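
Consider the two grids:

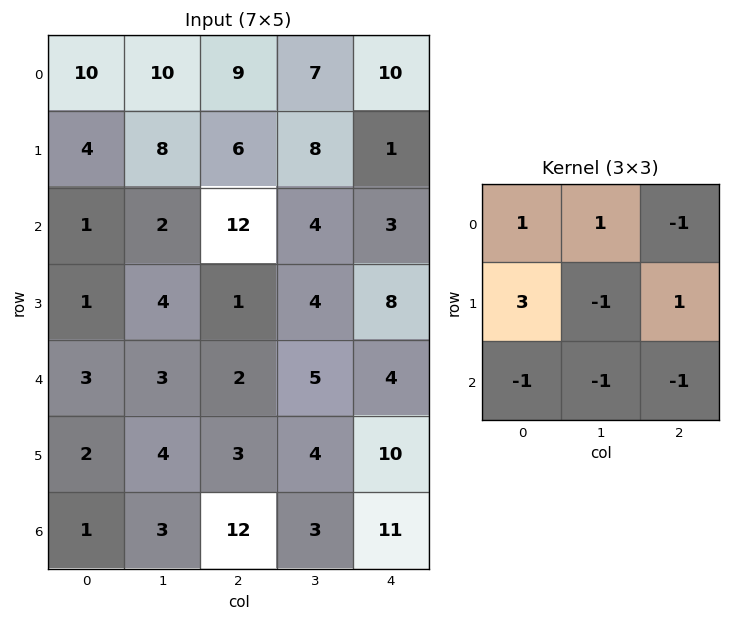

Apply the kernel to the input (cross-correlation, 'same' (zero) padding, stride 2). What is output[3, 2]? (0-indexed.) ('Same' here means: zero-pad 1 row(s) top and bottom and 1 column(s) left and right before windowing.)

The receptive field on the zero-padded input at this output position is [4 10 0 / 3 11 0 / 0 0 0]. Elementwise product with the kernel and sum: 4·1 + 10·1 + 0·-1 + 3·3 + 11·-1 + 0·1 + 0·-1 + 0·-1 + 0·-1.

12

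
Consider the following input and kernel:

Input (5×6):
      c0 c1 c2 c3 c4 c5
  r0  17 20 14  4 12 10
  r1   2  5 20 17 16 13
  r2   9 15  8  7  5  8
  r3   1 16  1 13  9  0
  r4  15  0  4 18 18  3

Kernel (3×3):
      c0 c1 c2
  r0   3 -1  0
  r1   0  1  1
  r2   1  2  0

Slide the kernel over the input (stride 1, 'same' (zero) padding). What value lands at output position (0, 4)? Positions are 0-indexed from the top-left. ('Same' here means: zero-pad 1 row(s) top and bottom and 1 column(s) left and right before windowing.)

71

The receptive field on the zero-padded input at this output position is [0 0 0 / 4 12 10 / 17 16 13]. Elementwise product with the kernel and sum: 0·3 + 0·-1 + 12·1 + 10·1 + 17·1 + 16·2.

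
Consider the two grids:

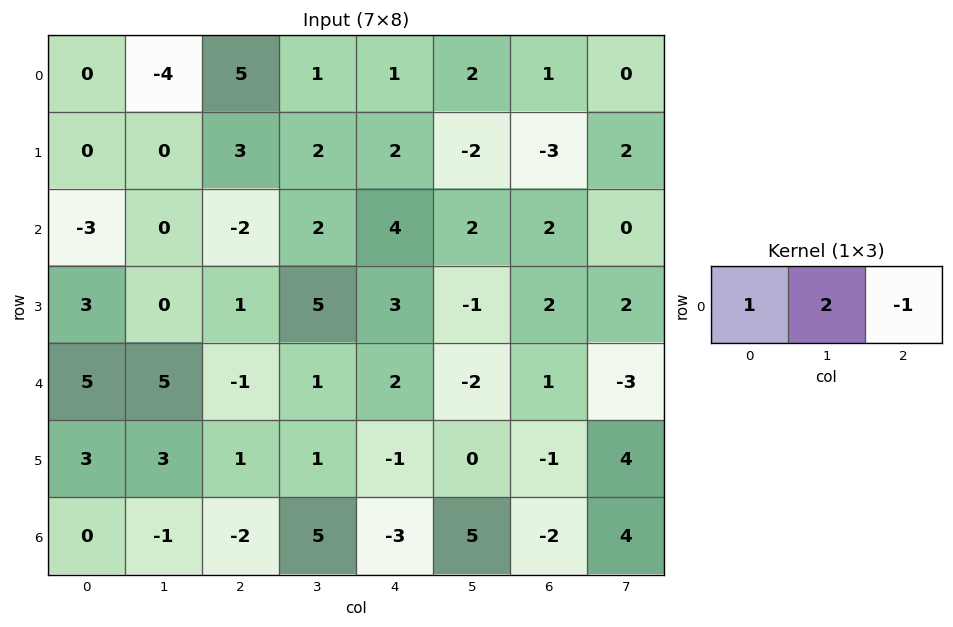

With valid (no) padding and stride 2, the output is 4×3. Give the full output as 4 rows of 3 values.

Output[0,0]: The receptive field on the input at this output position is [0 -4 5]. Elementwise product with the kernel and sum: 0·1 + -4·2 + 5·-1.

-13 6 4
-1 -2 6
16 -1 -3
0 11 9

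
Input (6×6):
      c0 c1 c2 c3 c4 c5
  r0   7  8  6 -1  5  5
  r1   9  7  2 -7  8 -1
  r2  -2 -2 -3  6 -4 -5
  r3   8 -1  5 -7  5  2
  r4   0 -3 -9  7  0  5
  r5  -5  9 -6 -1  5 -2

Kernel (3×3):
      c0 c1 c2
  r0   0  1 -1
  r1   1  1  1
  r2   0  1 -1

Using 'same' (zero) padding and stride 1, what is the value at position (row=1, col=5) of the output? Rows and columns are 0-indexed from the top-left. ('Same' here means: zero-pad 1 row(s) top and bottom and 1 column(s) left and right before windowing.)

7

The receptive field on the zero-padded input at this output position is [5 5 0 / 8 -1 0 / -4 -5 0]. Elementwise product with the kernel and sum: 5·1 + 0·-1 + 8·1 + -1·1 + 0·1 + -5·1 + 0·-1.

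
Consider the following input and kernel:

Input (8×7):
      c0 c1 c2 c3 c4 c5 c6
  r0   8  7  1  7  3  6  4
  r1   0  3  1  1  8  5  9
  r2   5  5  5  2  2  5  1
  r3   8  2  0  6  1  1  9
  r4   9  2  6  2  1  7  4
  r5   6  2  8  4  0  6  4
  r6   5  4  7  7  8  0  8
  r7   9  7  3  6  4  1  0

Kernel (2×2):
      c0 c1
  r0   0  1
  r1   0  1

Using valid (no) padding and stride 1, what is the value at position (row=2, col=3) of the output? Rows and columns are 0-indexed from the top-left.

The receptive field on the input at this output position is [2 2 / 6 1]. Elementwise product with the kernel and sum: 2·1 + 1·1.

3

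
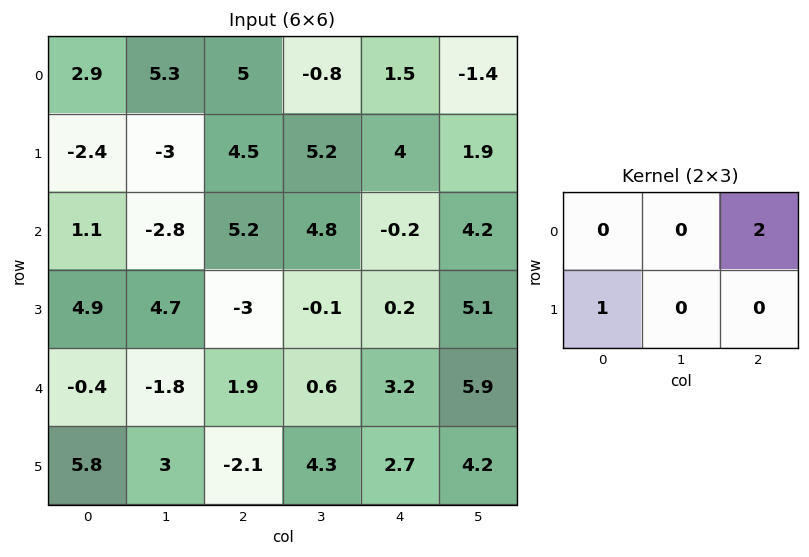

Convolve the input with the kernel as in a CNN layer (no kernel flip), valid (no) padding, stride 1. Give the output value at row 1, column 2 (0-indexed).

13.2

The receptive field on the input at this output position is [4.5 5.2 4 / 5.2 4.8 -0.2]. Elementwise product with the kernel and sum: 4·2 + 5.2·1.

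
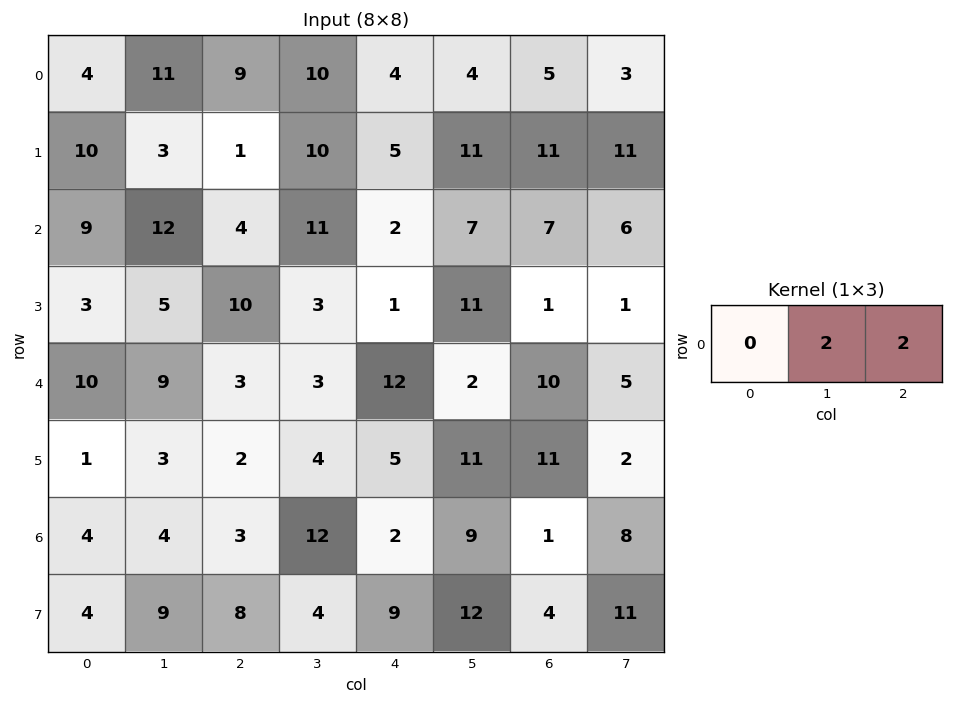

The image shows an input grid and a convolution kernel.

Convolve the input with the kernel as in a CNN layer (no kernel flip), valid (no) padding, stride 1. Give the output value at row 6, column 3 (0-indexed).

22

The receptive field on the input at this output position is [12 2 9]. Elementwise product with the kernel and sum: 2·2 + 9·2.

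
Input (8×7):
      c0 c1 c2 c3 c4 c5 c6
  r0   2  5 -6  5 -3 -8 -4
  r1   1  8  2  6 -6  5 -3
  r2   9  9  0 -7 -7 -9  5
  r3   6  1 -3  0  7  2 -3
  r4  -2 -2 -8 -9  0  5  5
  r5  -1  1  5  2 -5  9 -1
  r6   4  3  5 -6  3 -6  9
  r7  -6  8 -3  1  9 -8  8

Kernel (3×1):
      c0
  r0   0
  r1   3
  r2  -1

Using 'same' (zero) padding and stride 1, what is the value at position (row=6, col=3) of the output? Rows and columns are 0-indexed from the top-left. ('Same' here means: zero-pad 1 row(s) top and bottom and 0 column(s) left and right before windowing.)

The receptive field on the zero-padded input at this output position is [2 / -6 / 1]. Elementwise product with the kernel and sum: -6·3 + 1·-1.

-19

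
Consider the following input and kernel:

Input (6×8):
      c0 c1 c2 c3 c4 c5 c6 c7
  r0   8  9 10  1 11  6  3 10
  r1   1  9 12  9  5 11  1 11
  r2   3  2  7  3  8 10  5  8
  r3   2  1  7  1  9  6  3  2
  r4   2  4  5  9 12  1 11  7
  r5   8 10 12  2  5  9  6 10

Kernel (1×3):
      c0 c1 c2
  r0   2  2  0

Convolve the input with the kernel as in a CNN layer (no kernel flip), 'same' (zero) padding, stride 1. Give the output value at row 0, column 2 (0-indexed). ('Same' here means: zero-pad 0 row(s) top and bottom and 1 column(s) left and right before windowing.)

38

The receptive field on the zero-padded input at this output position is [9 10 1]. Elementwise product with the kernel and sum: 9·2 + 10·2.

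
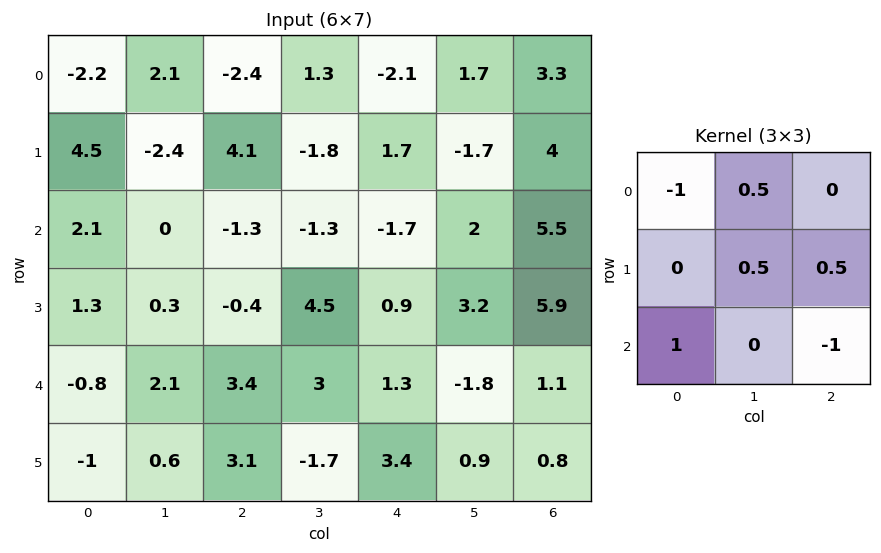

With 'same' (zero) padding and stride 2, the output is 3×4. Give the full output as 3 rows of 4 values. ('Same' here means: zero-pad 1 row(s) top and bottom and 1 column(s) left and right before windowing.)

Output[0,0]: The receptive field on the zero-padded input at this output position is [0 0 0 / 0 -2.2 2.1 / 0 4.5 -2.4]. Elementwise product with the kernel and sum: 0·-1 + 0·0.5 + -2.2·0.5 + 2.1·0.5 + 0·1 + -2.4·-1.
Output[0,1]: The receptive field on the zero-padded input at this output position is [0 0 0 / 2.1 -2.4 1.3 / -2.4 4.1 -1.8]. Elementwise product with the kernel and sum: 0·-1 + 0·0.5 + -2.4·0.5 + 1.3·0.5 + -2.4·1 + -1.8·-1.

2.35 -1.15 -0.3 -0.05
3 -1.05 4.1 9.65
0.7 5 -6.9 1.2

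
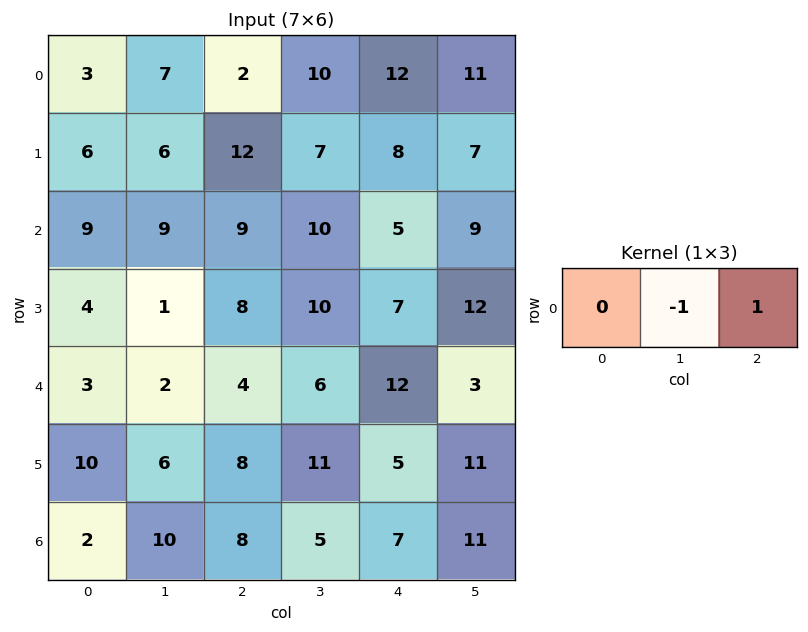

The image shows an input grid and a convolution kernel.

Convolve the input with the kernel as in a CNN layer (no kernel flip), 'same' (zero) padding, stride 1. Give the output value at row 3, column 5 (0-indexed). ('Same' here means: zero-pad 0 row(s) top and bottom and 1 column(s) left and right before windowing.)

The receptive field on the zero-padded input at this output position is [7 12 0]. Elementwise product with the kernel and sum: 12·-1 + 0·1.

-12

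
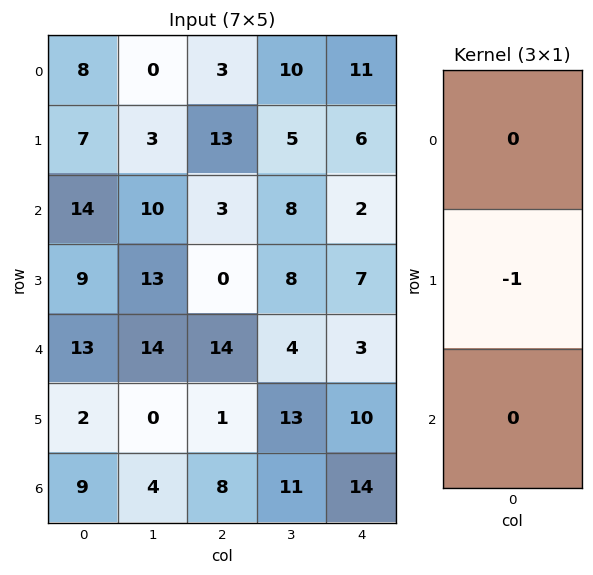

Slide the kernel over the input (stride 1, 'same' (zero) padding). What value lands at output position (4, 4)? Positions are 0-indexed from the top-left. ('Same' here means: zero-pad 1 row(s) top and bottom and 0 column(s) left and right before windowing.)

-3

The receptive field on the zero-padded input at this output position is [7 / 3 / 10]. Elementwise product with the kernel and sum: 3·-1.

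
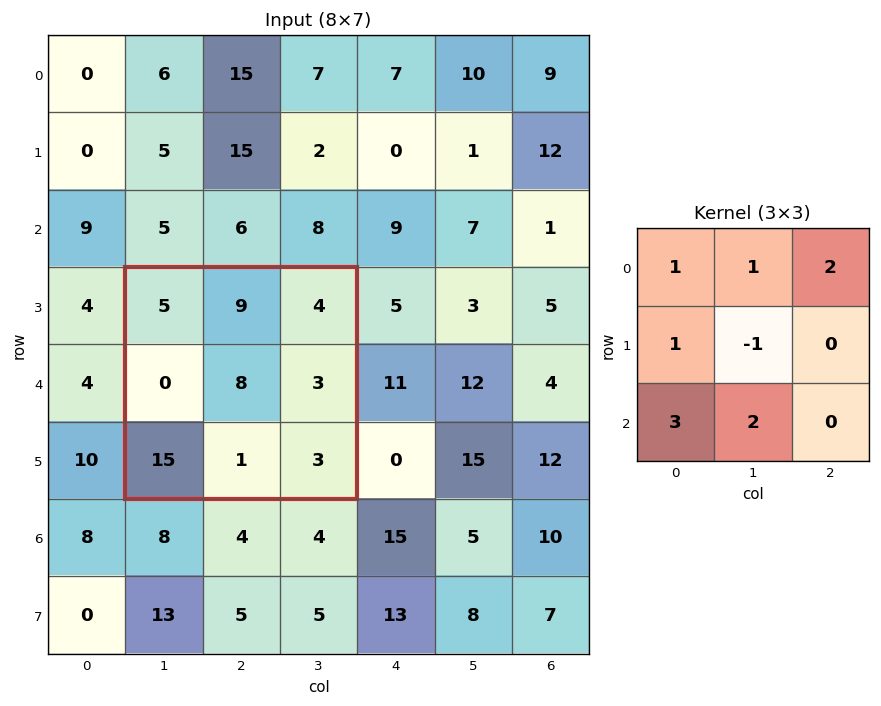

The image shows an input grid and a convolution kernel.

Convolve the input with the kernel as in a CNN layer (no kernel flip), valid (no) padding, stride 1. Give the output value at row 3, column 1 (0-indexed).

61

The receptive field on the input at this output position is [5 9 4 / 0 8 3 / 15 1 3]. Elementwise product with the kernel and sum: 5·1 + 9·1 + 4·2 + 0·1 + 8·-1 + 15·3 + 1·2.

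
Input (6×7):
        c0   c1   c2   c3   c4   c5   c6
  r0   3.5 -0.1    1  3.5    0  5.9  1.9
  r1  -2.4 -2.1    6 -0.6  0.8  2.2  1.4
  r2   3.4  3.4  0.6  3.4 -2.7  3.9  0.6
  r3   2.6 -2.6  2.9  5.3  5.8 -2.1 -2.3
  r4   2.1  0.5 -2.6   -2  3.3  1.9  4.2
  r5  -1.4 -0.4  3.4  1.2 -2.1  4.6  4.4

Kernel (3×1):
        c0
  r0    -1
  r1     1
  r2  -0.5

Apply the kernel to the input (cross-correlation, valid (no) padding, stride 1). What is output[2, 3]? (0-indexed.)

2.9

The receptive field on the input at this output position is [3.4 / 5.3 / -2]. Elementwise product with the kernel and sum: 3.4·-1 + 5.3·1 + -2·-0.5.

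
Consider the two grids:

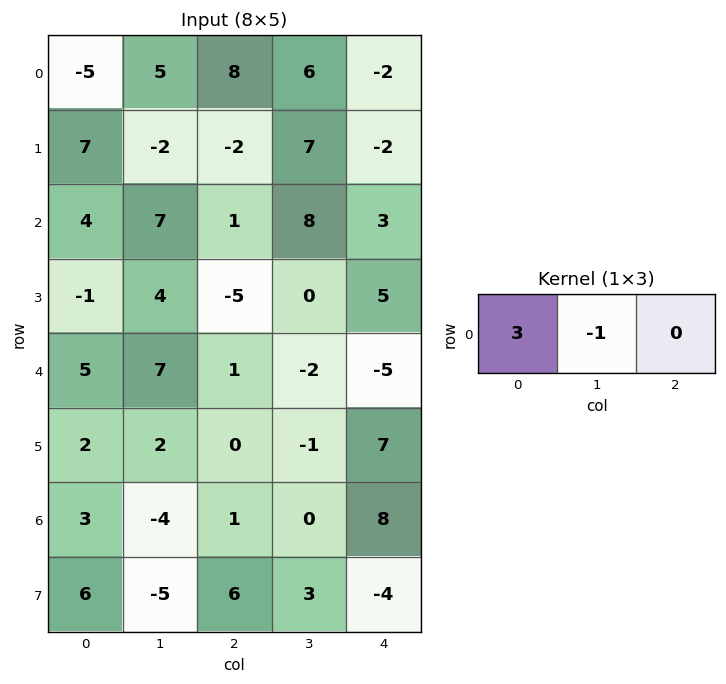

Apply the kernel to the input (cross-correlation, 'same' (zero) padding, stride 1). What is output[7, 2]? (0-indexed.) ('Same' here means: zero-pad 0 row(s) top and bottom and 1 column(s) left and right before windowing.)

The receptive field on the zero-padded input at this output position is [-5 6 3]. Elementwise product with the kernel and sum: -5·3 + 6·-1.

-21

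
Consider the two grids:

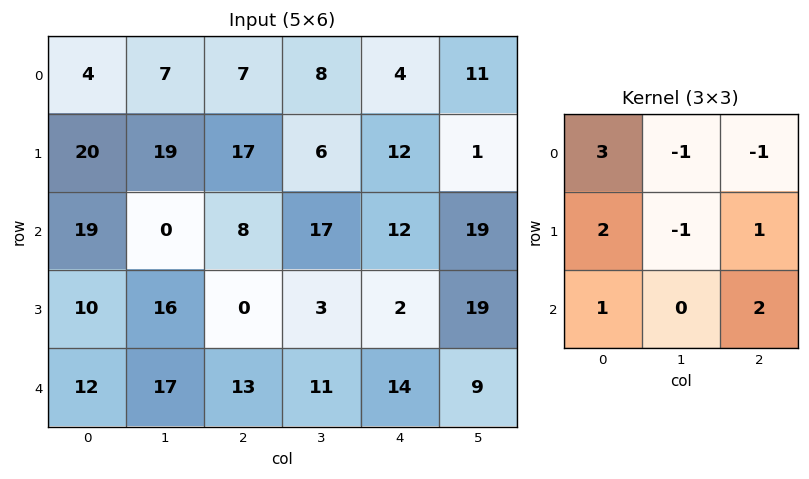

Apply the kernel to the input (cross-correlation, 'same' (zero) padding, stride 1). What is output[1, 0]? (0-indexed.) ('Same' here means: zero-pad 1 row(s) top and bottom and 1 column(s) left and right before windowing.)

-12

The receptive field on the zero-padded input at this output position is [0 4 7 / 0 20 19 / 0 19 0]. Elementwise product with the kernel and sum: 0·3 + 4·-1 + 7·-1 + 0·2 + 20·-1 + 19·1 + 0·1 + 0·2.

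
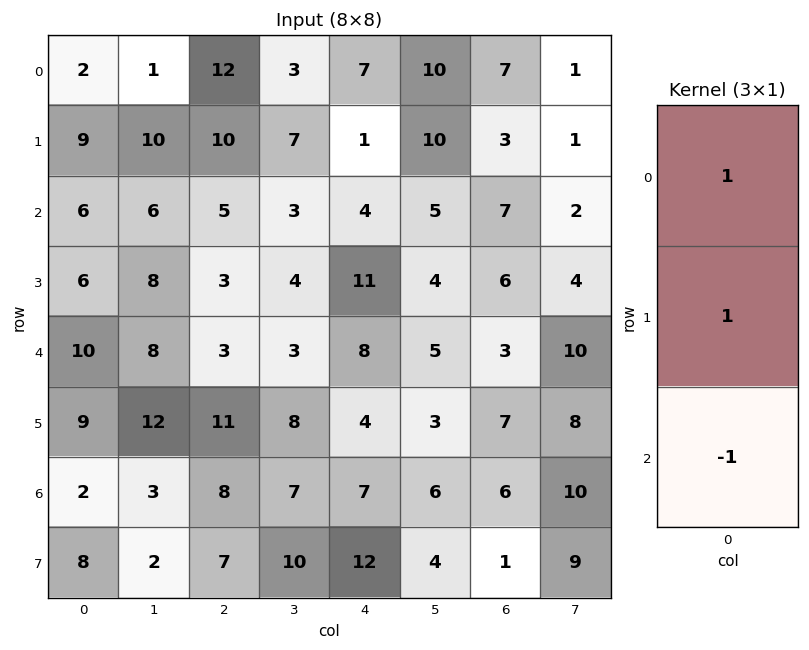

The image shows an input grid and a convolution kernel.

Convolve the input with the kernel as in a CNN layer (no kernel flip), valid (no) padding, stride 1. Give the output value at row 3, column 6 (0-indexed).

2

The receptive field on the input at this output position is [6 / 3 / 7]. Elementwise product with the kernel and sum: 6·1 + 3·1 + 7·-1.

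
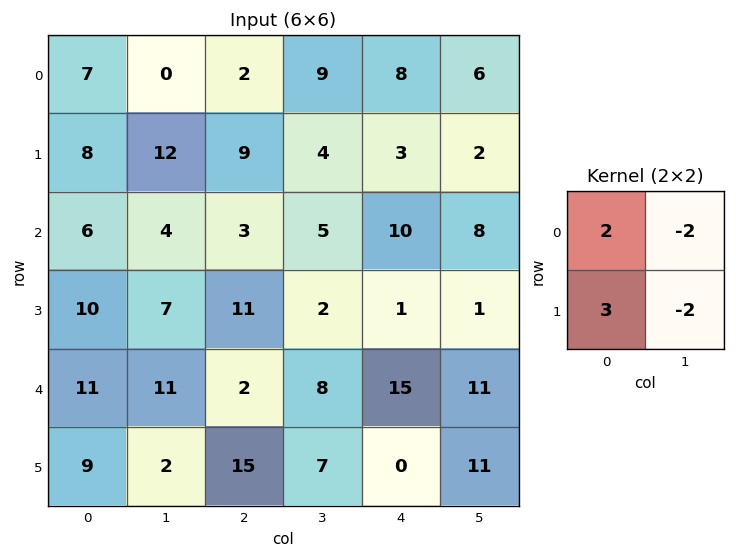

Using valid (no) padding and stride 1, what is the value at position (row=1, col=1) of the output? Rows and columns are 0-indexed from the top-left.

The receptive field on the input at this output position is [12 9 / 4 3]. Elementwise product with the kernel and sum: 12·2 + 9·-2 + 4·3 + 3·-2.

12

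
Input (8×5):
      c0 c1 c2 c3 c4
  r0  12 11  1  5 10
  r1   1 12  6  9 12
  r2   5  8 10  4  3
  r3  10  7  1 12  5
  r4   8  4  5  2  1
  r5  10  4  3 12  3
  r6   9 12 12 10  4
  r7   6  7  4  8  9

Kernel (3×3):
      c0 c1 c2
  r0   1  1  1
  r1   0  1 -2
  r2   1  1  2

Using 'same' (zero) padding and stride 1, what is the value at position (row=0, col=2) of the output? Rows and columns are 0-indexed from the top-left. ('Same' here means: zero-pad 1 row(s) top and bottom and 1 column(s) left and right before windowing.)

27

The receptive field on the zero-padded input at this output position is [0 0 0 / 11 1 5 / 12 6 9]. Elementwise product with the kernel and sum: 0·1 + 0·1 + 0·1 + 1·1 + 5·-2 + 12·1 + 6·1 + 9·2.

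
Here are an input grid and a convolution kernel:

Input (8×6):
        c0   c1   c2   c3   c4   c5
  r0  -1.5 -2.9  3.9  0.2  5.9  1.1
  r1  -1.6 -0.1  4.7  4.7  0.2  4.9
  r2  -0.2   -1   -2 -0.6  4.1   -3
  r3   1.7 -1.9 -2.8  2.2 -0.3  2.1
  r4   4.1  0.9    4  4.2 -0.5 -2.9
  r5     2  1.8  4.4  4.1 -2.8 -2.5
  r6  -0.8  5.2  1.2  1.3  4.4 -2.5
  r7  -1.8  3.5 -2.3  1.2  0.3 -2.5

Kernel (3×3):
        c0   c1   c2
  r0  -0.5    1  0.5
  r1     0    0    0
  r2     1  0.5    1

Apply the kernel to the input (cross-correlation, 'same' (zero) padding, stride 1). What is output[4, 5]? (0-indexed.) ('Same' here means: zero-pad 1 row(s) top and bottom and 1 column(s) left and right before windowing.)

-1.8

The receptive field on the zero-padded input at this output position is [-0.3 2.1 0 / -0.5 -2.9 0 / -2.8 -2.5 0]. Elementwise product with the kernel and sum: -0.3·-0.5 + 2.1·1 + 0·0.5 + -2.8·1 + -2.5·0.5 + 0·1.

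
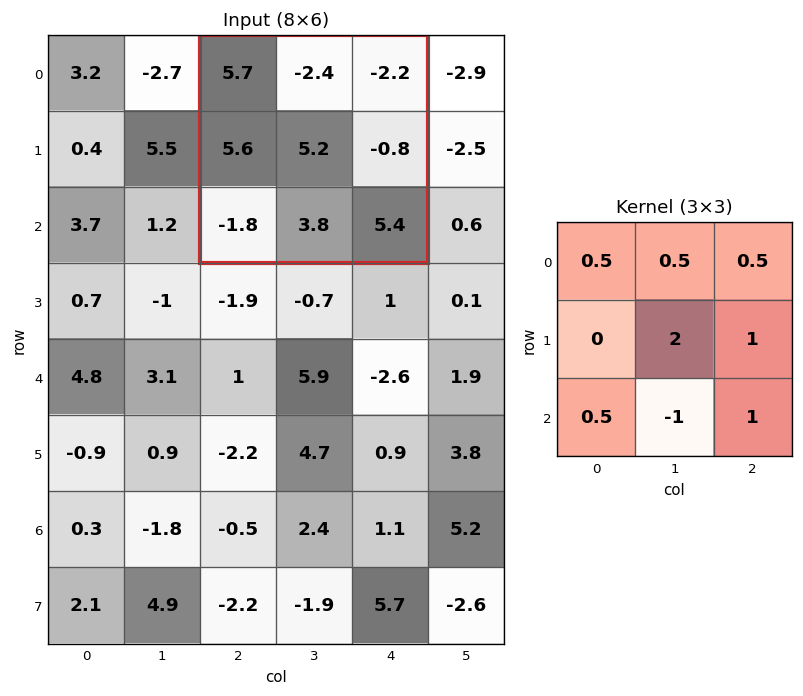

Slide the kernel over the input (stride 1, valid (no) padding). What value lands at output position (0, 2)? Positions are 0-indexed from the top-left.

The receptive field on the input at this output position is [5.7 -2.4 -2.2 / 5.6 5.2 -0.8 / -1.8 3.8 5.4]. Elementwise product with the kernel and sum: 5.7·0.5 + -2.4·0.5 + -2.2·0.5 + 5.2·2 + -0.8·1 + -1.8·0.5 + 3.8·-1 + 5.4·1.

10.85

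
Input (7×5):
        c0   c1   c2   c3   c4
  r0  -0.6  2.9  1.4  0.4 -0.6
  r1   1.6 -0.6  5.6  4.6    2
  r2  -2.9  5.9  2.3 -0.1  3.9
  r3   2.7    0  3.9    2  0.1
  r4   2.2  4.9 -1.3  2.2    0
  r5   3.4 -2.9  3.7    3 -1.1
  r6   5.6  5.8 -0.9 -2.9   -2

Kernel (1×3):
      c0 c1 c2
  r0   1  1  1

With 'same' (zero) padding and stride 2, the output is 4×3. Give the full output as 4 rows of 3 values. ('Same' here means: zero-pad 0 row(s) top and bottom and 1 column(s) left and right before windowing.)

Output[0,0]: The receptive field on the zero-padded input at this output position is [0 -0.6 2.9]. Elementwise product with the kernel and sum: 0·1 + -0.6·1 + 2.9·1.

2.3 4.7 -0.2
3 8.1 3.8
7.1 5.8 2.2
11.4 2 -4.9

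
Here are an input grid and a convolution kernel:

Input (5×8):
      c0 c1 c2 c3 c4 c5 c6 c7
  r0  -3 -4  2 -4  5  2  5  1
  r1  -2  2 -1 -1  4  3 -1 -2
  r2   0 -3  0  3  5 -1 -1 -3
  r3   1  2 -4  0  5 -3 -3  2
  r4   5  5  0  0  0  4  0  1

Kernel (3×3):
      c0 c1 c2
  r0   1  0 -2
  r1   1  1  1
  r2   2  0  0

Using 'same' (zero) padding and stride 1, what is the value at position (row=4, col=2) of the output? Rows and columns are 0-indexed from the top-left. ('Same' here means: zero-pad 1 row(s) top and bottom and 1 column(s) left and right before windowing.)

The receptive field on the zero-padded input at this output position is [2 -4 0 / 5 0 0 / 0 0 0]. Elementwise product with the kernel and sum: 2·1 + 0·-2 + 5·1 + 0·1 + 0·1 + 0·2.

7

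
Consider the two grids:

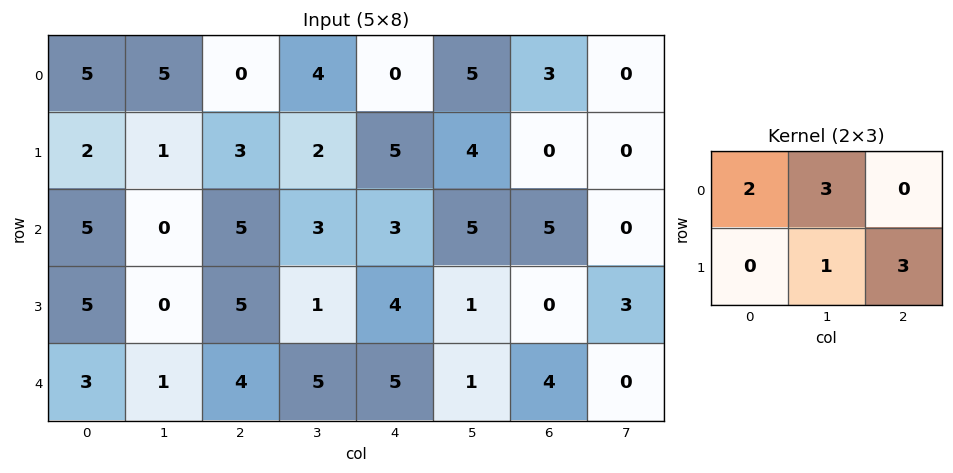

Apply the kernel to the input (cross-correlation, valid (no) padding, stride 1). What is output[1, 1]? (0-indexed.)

The receptive field on the input at this output position is [1 3 2 / 0 5 3]. Elementwise product with the kernel and sum: 1·2 + 3·3 + 5·1 + 3·3.

25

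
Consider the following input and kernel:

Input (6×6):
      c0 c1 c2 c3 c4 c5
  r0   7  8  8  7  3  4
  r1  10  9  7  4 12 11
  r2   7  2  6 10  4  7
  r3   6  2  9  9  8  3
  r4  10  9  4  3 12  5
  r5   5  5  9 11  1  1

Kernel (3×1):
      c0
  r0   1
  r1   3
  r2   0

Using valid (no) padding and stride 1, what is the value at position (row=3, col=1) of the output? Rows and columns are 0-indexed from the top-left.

The receptive field on the input at this output position is [2 / 9 / 5]. Elementwise product with the kernel and sum: 2·1 + 9·3.

29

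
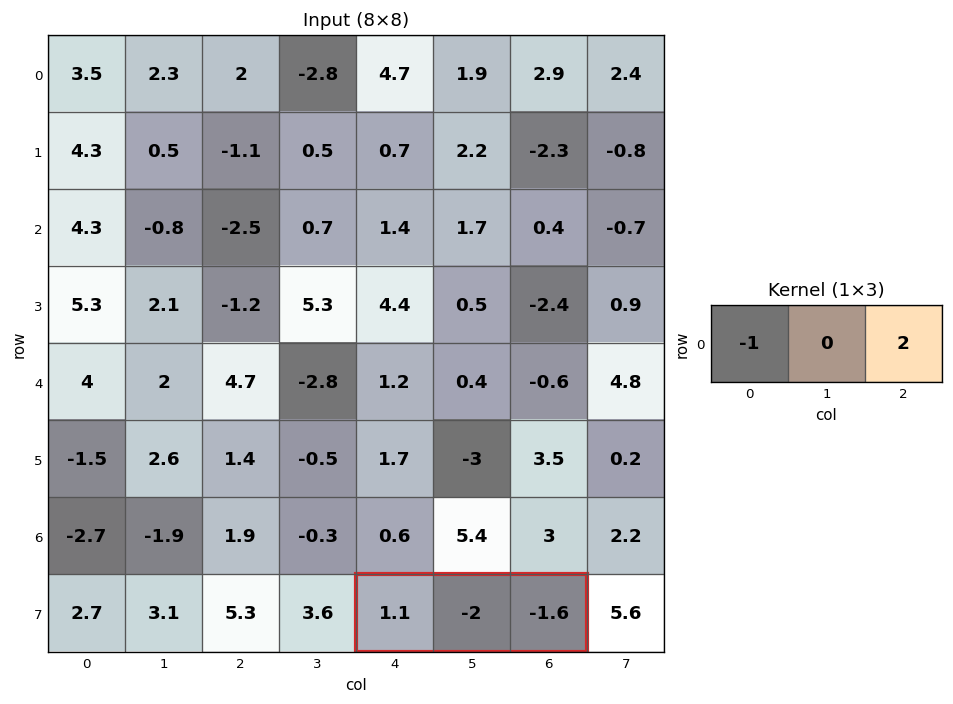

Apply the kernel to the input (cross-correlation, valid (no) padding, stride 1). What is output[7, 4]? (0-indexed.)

The receptive field on the input at this output position is [1.1 -2 -1.6]. Elementwise product with the kernel and sum: 1.1·-1 + -1.6·2.

-4.3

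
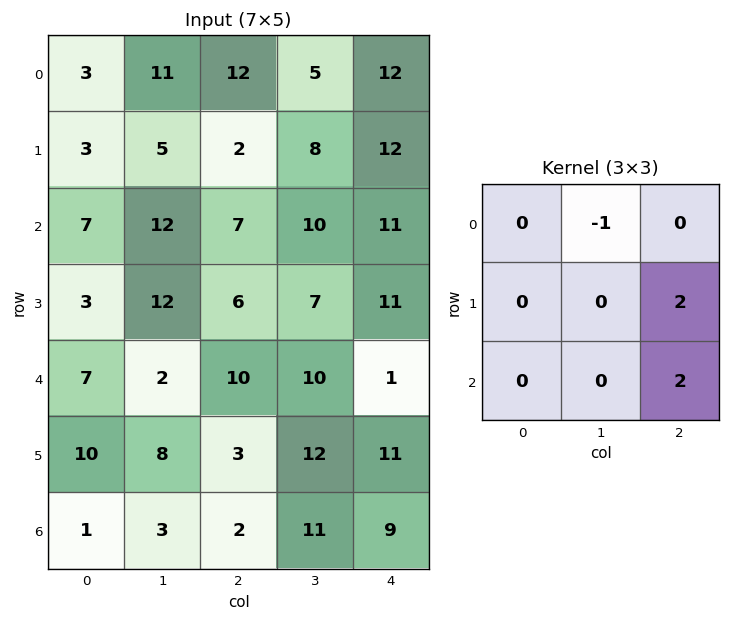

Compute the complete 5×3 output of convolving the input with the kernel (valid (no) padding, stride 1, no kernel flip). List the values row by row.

Output[0,0]: The receptive field on the input at this output position is [3 11 12 / 3 5 2 / 7 12 7]. Elementwise product with the kernel and sum: 11·-1 + 2·2 + 7·2.
Output[0,1]: The receptive field on the input at this output position is [11 12 5 / 5 2 8 / 12 7 10]. Elementwise product with the kernel and sum: 12·-1 + 8·2 + 10·2.

7 24 41
21 32 36
20 27 14
14 38 17
8 36 30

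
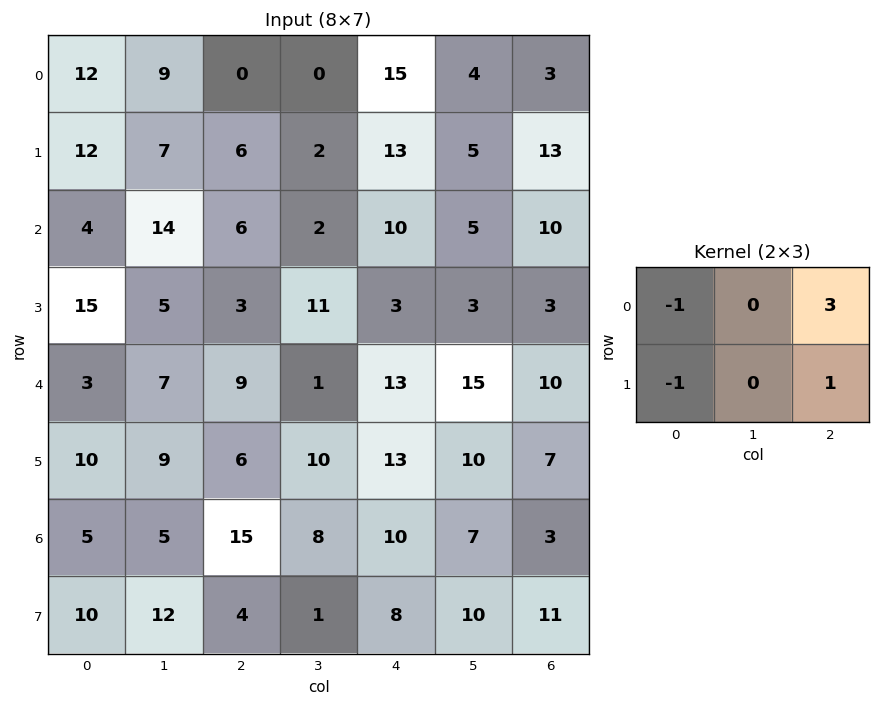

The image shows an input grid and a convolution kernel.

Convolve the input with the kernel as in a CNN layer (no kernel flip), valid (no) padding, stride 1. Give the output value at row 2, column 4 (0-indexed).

The receptive field on the input at this output position is [10 5 10 / 3 3 3]. Elementwise product with the kernel and sum: 10·-1 + 10·3 + 3·-1 + 3·1.

20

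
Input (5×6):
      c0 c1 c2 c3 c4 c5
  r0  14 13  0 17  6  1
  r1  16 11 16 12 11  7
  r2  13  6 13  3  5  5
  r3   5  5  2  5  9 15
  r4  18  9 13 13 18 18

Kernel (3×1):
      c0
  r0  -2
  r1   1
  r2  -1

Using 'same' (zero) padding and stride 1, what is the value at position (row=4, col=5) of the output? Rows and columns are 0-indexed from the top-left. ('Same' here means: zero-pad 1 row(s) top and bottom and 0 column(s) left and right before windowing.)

The receptive field on the zero-padded input at this output position is [15 / 18 / 0]. Elementwise product with the kernel and sum: 15·-2 + 18·1 + 0·-1.

-12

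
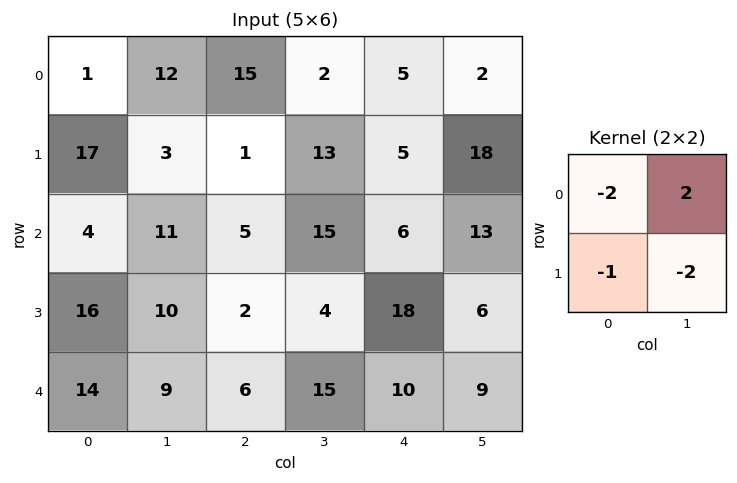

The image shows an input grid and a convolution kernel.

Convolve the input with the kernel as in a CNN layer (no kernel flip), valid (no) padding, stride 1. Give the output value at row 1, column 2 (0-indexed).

-11

The receptive field on the input at this output position is [1 13 / 5 15]. Elementwise product with the kernel and sum: 1·-2 + 13·2 + 5·-1 + 15·-2.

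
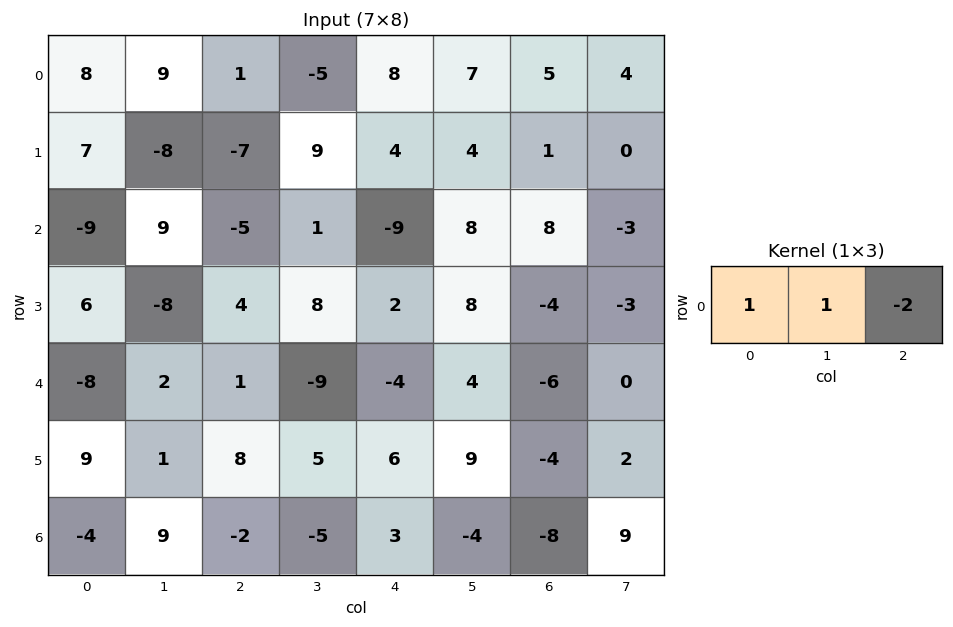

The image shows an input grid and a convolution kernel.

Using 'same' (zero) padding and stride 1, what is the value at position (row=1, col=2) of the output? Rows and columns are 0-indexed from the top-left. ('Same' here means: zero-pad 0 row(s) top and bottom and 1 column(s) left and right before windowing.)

-33

The receptive field on the zero-padded input at this output position is [-8 -7 9]. Elementwise product with the kernel and sum: -8·1 + -7·1 + 9·-2.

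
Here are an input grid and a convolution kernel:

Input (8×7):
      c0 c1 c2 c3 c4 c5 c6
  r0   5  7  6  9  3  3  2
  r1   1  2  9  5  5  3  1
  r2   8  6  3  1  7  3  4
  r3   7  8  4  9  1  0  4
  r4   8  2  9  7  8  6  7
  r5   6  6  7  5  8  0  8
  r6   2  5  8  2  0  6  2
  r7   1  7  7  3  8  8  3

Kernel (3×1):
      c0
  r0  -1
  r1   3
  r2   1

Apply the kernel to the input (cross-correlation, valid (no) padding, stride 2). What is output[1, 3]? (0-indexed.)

15

The receptive field on the input at this output position is [4 / 4 / 7]. Elementwise product with the kernel and sum: 4·-1 + 4·3 + 7·1.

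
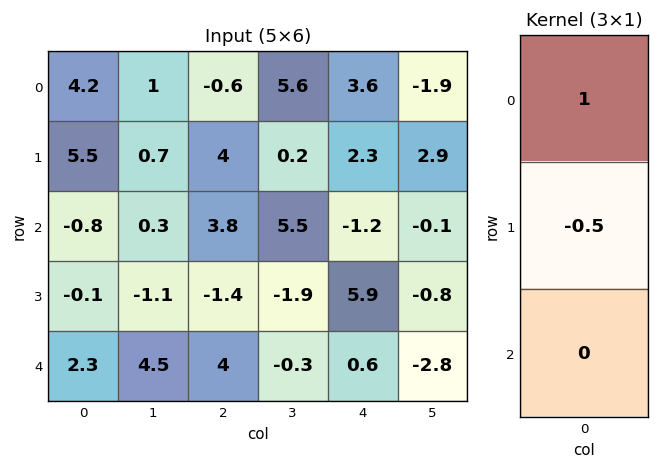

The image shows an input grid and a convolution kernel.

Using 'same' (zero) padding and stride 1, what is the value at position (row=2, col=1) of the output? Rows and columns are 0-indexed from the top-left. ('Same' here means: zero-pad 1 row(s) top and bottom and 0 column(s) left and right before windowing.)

The receptive field on the zero-padded input at this output position is [0.7 / 0.3 / -1.1]. Elementwise product with the kernel and sum: 0.7·1 + 0.3·-0.5.

0.55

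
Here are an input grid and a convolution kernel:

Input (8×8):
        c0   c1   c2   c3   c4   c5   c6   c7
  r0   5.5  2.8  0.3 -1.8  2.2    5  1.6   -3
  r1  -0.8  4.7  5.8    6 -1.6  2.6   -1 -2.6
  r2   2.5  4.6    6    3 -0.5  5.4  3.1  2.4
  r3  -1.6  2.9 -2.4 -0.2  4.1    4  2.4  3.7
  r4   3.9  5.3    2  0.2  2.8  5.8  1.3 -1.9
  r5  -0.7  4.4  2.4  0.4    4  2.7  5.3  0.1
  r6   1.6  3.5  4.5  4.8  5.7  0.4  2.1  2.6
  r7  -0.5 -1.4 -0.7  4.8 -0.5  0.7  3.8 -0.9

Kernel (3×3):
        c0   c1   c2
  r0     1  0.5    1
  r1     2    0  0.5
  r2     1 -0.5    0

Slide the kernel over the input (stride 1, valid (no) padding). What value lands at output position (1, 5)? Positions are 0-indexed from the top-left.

14.3

The receptive field on the input at this output position is [2.6 -1 -2.6 / 5.4 3.1 2.4 / 4 2.4 3.7]. Elementwise product with the kernel and sum: 2.6·1 + -1·0.5 + -2.6·1 + 5.4·2 + 2.4·0.5 + 4·1 + 2.4·-0.5.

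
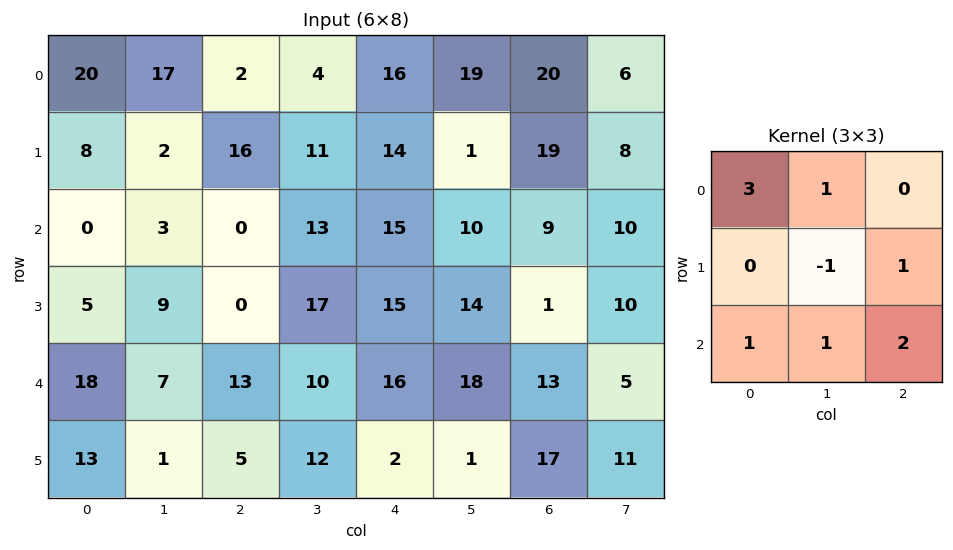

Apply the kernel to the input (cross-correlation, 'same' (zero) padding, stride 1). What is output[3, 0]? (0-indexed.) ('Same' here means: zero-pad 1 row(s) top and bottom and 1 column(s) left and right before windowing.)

36

The receptive field on the zero-padded input at this output position is [0 0 3 / 0 5 9 / 0 18 7]. Elementwise product with the kernel and sum: 0·3 + 0·1 + 5·-1 + 9·1 + 0·1 + 18·1 + 7·2.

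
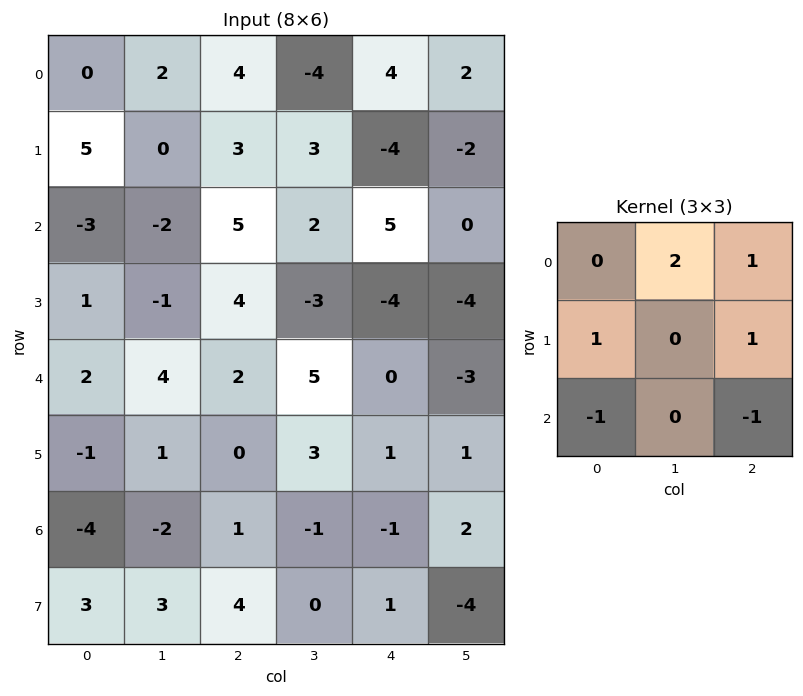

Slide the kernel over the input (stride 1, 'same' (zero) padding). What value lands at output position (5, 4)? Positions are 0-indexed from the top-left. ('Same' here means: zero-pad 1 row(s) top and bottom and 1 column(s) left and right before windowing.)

The receptive field on the zero-padded input at this output position is [5 0 -3 / 3 1 1 / -1 -1 2]. Elementwise product with the kernel and sum: 0·2 + -3·1 + 3·1 + 1·1 + -1·-1 + 2·-1.

0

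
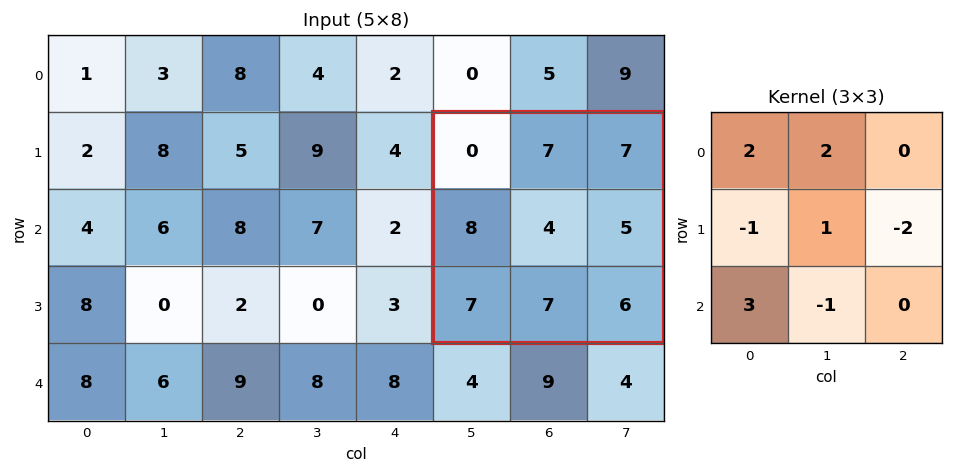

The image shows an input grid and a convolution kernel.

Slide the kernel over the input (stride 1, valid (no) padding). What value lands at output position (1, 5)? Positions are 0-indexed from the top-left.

The receptive field on the input at this output position is [0 7 7 / 8 4 5 / 7 7 6]. Elementwise product with the kernel and sum: 0·2 + 7·2 + 8·-1 + 4·1 + 5·-2 + 7·3 + 7·-1.

14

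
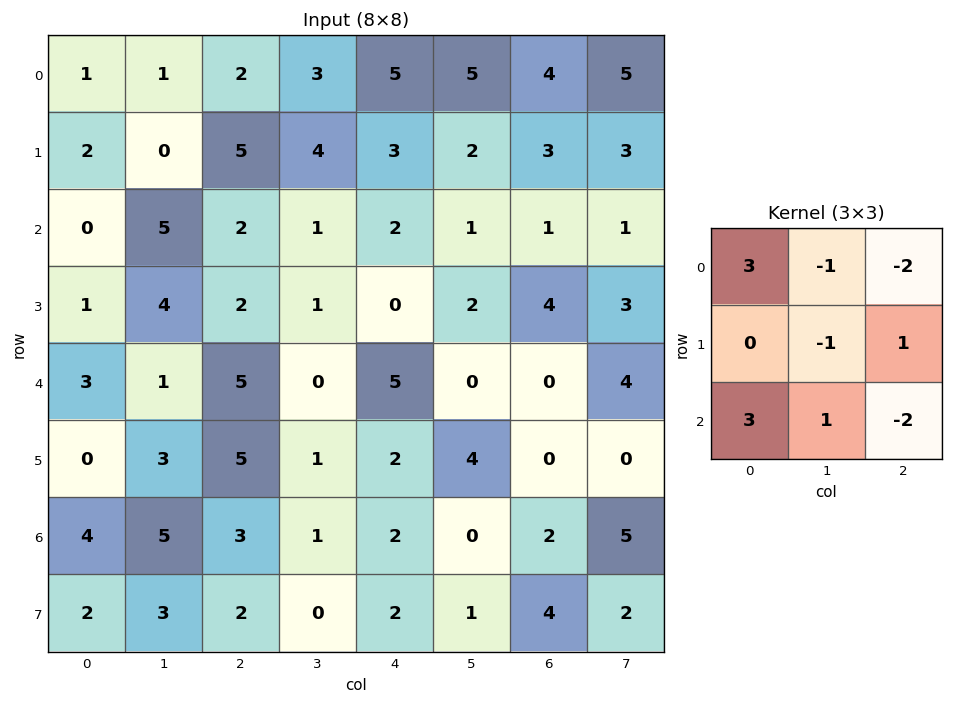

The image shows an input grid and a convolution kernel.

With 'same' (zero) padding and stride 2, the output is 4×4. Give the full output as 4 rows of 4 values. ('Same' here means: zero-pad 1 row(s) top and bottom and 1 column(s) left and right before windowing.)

2 -2 11 4
-4 -2 3 1
-17 15 -9 12
-9 11 -9 18

Output[0,0]: The receptive field on the zero-padded input at this output position is [0 0 0 / 0 1 1 / 0 2 0]. Elementwise product with the kernel and sum: 0·3 + 0·-1 + 0·-2 + 1·-1 + 1·1 + 0·3 + 2·1 + 0·-2.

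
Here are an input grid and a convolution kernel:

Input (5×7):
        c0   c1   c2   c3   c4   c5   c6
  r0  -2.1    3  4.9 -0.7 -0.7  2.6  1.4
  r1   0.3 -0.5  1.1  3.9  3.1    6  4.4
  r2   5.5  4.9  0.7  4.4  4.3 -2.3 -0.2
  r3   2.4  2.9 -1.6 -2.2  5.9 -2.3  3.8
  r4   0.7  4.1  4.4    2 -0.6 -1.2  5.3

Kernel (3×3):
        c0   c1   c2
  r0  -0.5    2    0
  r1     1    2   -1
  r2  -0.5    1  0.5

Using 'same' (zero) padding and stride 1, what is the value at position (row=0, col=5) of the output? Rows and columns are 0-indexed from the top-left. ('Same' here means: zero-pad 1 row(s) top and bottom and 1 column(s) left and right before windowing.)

9.75

The receptive field on the zero-padded input at this output position is [0 0 0 / -0.7 2.6 1.4 / 3.1 6 4.4]. Elementwise product with the kernel and sum: 0·-0.5 + 0·2 + -0.7·1 + 2.6·2 + 1.4·-1 + 3.1·-0.5 + 6·1 + 4.4·0.5.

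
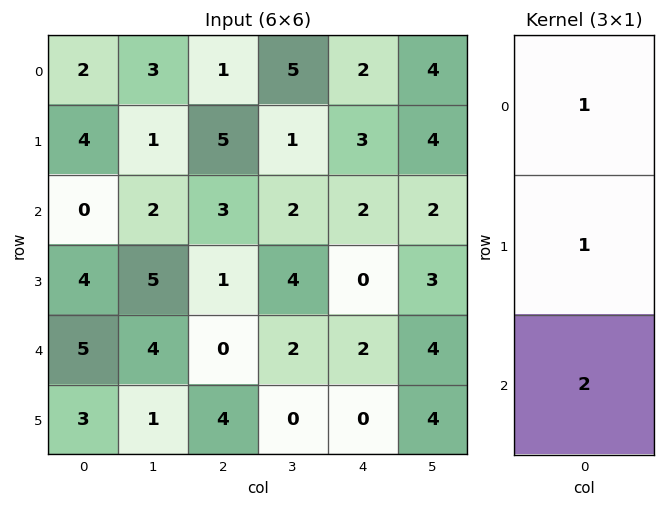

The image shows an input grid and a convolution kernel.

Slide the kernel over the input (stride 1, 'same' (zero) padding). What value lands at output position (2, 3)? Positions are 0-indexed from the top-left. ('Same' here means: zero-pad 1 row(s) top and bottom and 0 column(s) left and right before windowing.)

The receptive field on the zero-padded input at this output position is [1 / 2 / 4]. Elementwise product with the kernel and sum: 1·1 + 2·1 + 4·2.

11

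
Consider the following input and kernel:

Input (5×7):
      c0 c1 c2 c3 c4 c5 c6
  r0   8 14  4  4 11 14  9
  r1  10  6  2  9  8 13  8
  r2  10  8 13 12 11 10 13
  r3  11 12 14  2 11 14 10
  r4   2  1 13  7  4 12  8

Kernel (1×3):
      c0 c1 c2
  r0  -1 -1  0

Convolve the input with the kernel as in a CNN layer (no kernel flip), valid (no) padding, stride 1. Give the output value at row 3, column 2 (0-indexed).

-16

The receptive field on the input at this output position is [14 2 11]. Elementwise product with the kernel and sum: 14·-1 + 2·-1.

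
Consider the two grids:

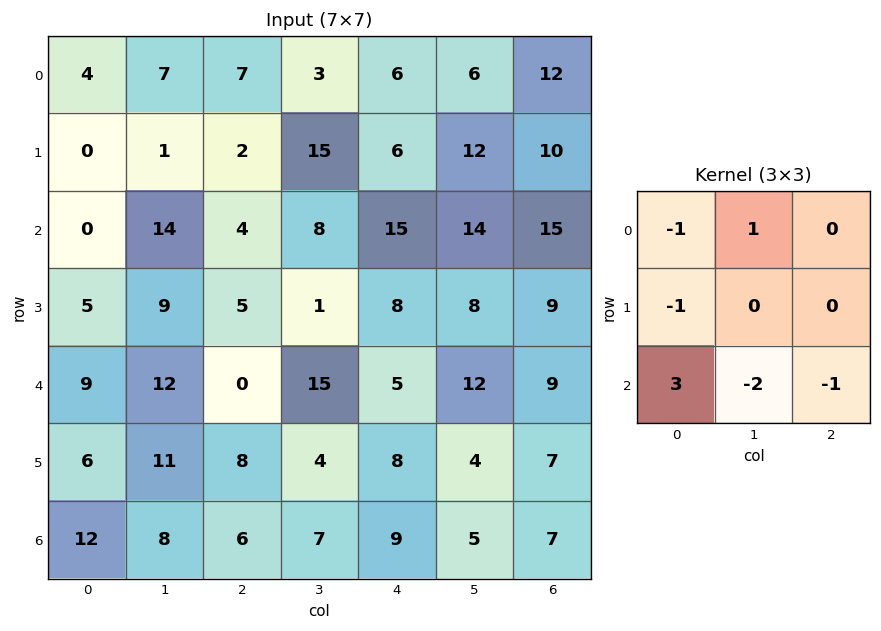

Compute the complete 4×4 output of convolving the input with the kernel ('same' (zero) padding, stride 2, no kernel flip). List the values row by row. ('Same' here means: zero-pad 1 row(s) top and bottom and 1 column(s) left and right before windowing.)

Output[0,0]: The receptive field on the zero-padded input at this output position is [0 0 0 / 0 4 7 / 0 0 1]. Elementwise product with the kernel and sum: 0·-1 + 0·1 + 0·-1 + 0·3 + 0·-2 + 1·-1.
Output[0,1]: The receptive field on the zero-padded input at this output position is [0 0 0 / 7 7 3 / 1 2 15]. Elementwise product with the kernel and sum: 0·-1 + 0·1 + 7·-1 + 1·3 + 2·-2 + 15·-1.

-1 -23 18 10
-19 3 -38 -10
-18 -3 -16 -13
6 -11 -3 -2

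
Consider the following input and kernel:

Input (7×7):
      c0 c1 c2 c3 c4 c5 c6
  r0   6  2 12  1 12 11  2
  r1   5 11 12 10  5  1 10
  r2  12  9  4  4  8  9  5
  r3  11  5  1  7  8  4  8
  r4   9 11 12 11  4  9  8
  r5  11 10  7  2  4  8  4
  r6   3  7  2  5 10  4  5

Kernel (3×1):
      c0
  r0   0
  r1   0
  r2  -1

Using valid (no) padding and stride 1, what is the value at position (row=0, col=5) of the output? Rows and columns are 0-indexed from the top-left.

The receptive field on the input at this output position is [11 / 1 / 9]. Elementwise product with the kernel and sum: 9·-1.

-9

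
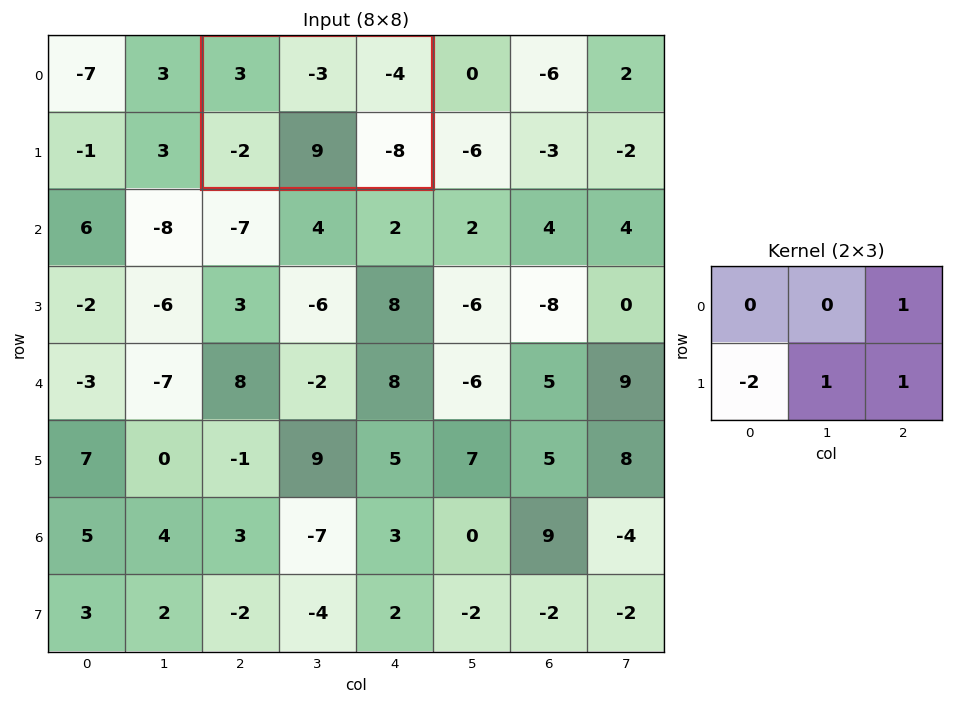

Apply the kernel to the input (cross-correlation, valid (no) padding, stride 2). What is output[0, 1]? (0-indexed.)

1

The receptive field on the input at this output position is [3 -3 -4 / -2 9 -8]. Elementwise product with the kernel and sum: -4·1 + -2·-2 + 9·1 + -8·1.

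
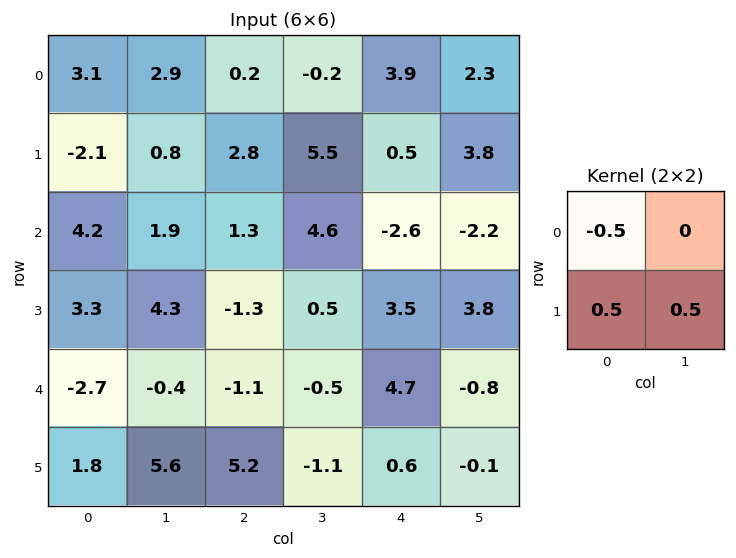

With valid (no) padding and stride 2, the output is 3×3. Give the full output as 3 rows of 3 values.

-2.2 4.05 0.2
1.7 -1.05 4.95
5.05 2.6 -2.1

Output[0,0]: The receptive field on the input at this output position is [3.1 2.9 / -2.1 0.8]. Elementwise product with the kernel and sum: 3.1·-0.5 + -2.1·0.5 + 0.8·0.5.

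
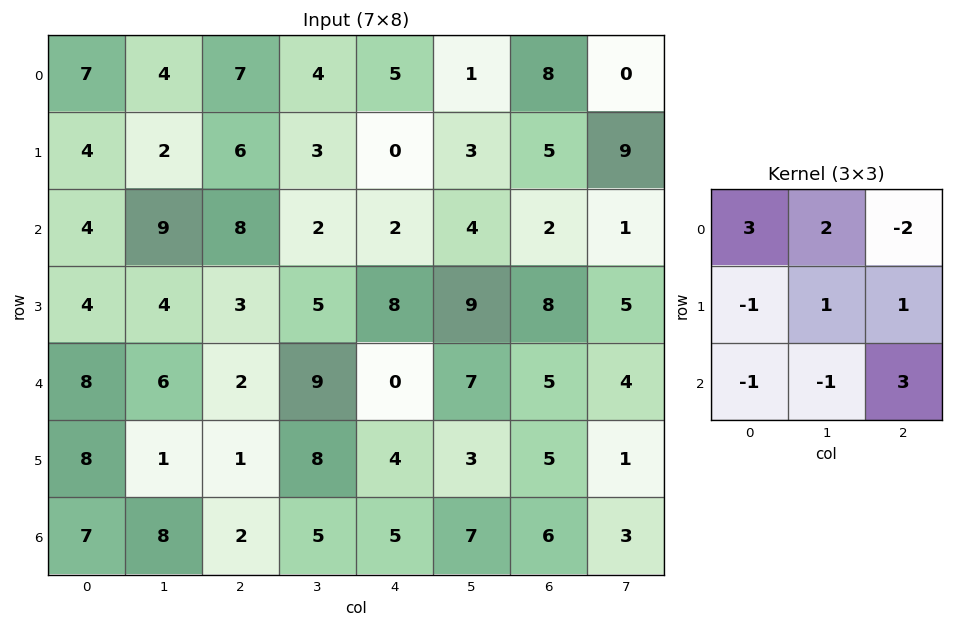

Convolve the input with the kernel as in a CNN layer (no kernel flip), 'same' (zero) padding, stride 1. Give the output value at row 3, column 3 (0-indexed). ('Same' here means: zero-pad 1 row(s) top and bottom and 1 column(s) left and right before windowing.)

The receptive field on the zero-padded input at this output position is [8 2 2 / 3 5 8 / 2 9 0]. Elementwise product with the kernel and sum: 8·3 + 2·2 + 2·-2 + 3·-1 + 5·1 + 8·1 + 2·-1 + 9·-1 + 0·3.

23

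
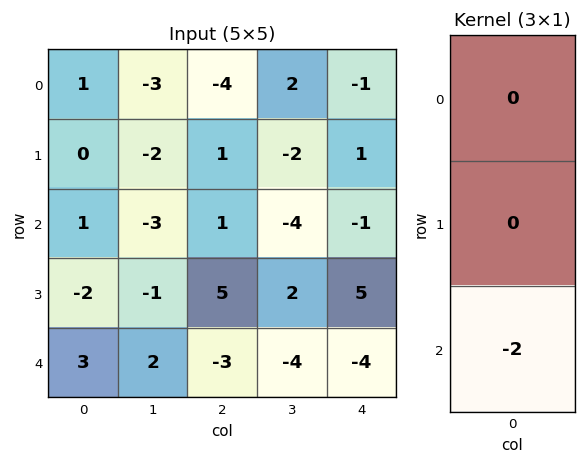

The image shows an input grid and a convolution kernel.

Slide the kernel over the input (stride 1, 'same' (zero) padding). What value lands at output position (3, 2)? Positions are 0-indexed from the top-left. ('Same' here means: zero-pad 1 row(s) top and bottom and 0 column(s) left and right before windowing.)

6

The receptive field on the zero-padded input at this output position is [1 / 5 / -3]. Elementwise product with the kernel and sum: -3·-2.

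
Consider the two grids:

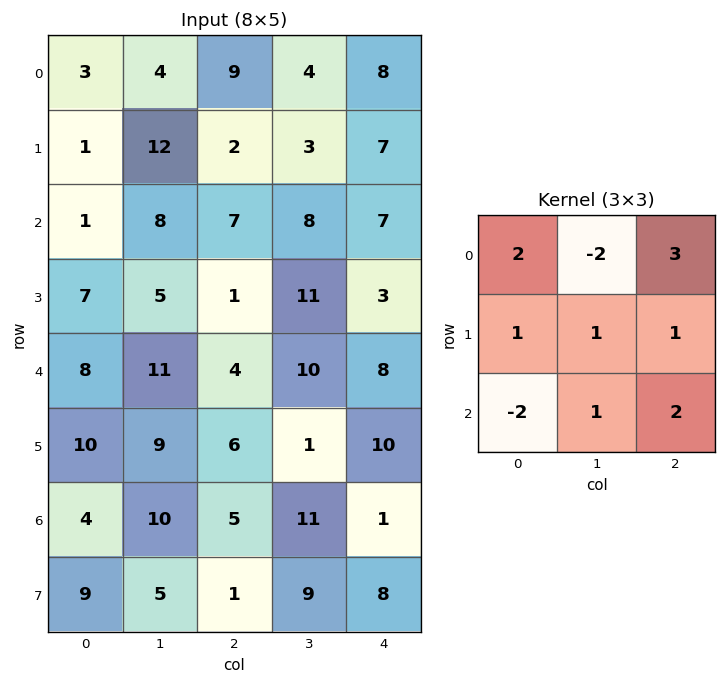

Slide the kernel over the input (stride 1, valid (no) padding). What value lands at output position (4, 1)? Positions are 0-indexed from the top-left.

67

The receptive field on the input at this output position is [11 4 10 / 9 6 1 / 10 5 11]. Elementwise product with the kernel and sum: 11·2 + 4·-2 + 10·3 + 9·1 + 6·1 + 1·1 + 10·-2 + 5·1 + 11·2.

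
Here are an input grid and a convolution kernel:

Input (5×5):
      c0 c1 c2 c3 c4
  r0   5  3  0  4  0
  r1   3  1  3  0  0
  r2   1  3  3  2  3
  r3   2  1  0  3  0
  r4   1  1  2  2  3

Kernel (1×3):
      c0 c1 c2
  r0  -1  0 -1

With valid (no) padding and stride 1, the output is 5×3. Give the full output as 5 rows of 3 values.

Output[0,0]: The receptive field on the input at this output position is [5 3 0]. Elementwise product with the kernel and sum: 5·-1 + 0·-1.
Output[0,1]: The receptive field on the input at this output position is [3 0 4]. Elementwise product with the kernel and sum: 3·-1 + 4·-1.

-5 -7 0
-6 -1 -3
-4 -5 -6
-2 -4 0
-3 -3 -5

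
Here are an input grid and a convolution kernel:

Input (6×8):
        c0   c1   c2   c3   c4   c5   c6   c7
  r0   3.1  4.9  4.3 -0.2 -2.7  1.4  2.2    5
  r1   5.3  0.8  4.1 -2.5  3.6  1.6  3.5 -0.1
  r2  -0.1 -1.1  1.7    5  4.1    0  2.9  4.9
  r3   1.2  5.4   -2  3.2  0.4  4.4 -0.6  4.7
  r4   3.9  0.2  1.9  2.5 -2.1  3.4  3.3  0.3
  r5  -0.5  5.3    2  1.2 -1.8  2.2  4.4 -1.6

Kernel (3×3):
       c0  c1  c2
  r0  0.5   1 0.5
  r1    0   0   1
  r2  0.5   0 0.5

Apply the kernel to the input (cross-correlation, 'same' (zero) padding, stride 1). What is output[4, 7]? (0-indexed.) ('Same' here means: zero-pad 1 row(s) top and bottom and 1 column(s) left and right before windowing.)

6.6

The receptive field on the zero-padded input at this output position is [-0.6 4.7 0 / 3.3 0.3 0 / 4.4 -1.6 0]. Elementwise product with the kernel and sum: -0.6·0.5 + 4.7·1 + 0·0.5 + 0·1 + 4.4·0.5 + 0·0.5.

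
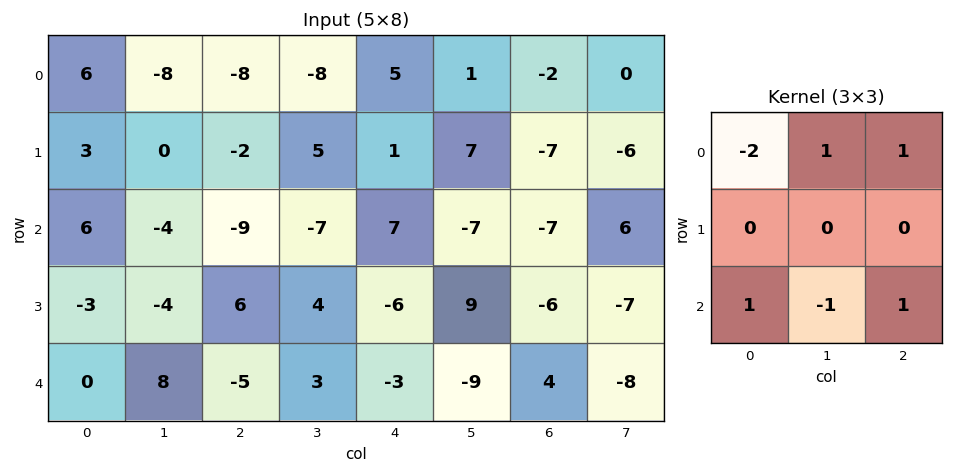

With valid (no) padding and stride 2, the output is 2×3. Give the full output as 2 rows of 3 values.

-27 18 -4
-38 7 -18

Output[0,0]: The receptive field on the input at this output position is [6 -8 -8 / 3 0 -2 / 6 -4 -9]. Elementwise product with the kernel and sum: 6·-2 + -8·1 + -8·1 + 6·1 + -4·-1 + -9·1.
Output[0,1]: The receptive field on the input at this output position is [-8 -8 5 / -2 5 1 / -9 -7 7]. Elementwise product with the kernel and sum: -8·-2 + -8·1 + 5·1 + -9·1 + -7·-1 + 7·1.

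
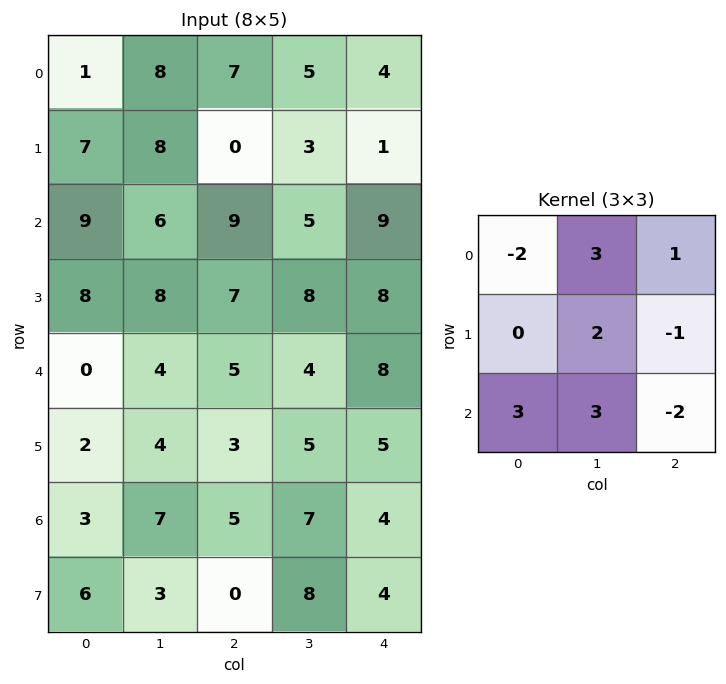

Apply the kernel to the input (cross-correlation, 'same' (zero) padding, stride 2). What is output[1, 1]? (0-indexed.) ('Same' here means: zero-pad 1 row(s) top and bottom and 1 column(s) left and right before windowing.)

29

The receptive field on the zero-padded input at this output position is [8 0 3 / 6 9 5 / 8 7 8]. Elementwise product with the kernel and sum: 8·-2 + 0·3 + 3·1 + 9·2 + 5·-1 + 8·3 + 7·3 + 8·-2.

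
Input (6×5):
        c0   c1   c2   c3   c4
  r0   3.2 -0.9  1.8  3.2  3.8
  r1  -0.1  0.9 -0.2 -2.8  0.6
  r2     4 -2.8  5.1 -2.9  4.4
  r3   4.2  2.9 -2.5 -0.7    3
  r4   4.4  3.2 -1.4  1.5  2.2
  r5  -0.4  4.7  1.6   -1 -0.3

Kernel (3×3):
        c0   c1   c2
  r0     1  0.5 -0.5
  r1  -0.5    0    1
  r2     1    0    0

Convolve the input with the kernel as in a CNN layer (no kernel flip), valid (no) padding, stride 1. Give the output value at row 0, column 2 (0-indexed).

7.3

The receptive field on the input at this output position is [1.8 3.2 3.8 / -0.2 -2.8 0.6 / 5.1 -2.9 4.4]. Elementwise product with the kernel and sum: 1.8·1 + 3.2·0.5 + 3.8·-0.5 + -0.2·-0.5 + 0.6·1 + 5.1·1.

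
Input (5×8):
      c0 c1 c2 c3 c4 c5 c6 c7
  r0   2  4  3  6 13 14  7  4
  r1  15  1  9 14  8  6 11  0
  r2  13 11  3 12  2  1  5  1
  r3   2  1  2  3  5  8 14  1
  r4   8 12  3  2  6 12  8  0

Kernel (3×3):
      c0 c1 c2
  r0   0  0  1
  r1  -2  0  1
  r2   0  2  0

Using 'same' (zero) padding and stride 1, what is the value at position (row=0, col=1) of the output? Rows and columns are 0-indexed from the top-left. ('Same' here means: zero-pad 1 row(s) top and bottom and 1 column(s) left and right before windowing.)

The receptive field on the zero-padded input at this output position is [0 0 0 / 2 4 3 / 15 1 9]. Elementwise product with the kernel and sum: 0·1 + 2·-2 + 3·1 + 1·2.

1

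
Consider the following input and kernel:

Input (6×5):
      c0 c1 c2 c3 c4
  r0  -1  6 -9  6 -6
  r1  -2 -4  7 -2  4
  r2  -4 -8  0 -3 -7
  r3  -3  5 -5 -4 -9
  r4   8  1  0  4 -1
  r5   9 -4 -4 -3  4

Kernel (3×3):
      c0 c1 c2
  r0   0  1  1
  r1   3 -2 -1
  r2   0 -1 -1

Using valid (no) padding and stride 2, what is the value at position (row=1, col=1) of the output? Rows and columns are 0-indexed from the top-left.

The receptive field on the input at this output position is [0 -3 -7 / -5 -4 -9 / 0 4 -1]. Elementwise product with the kernel and sum: -3·1 + -7·1 + -5·3 + -4·-2 + -9·-1 + 4·-1 + -1·-1.

-11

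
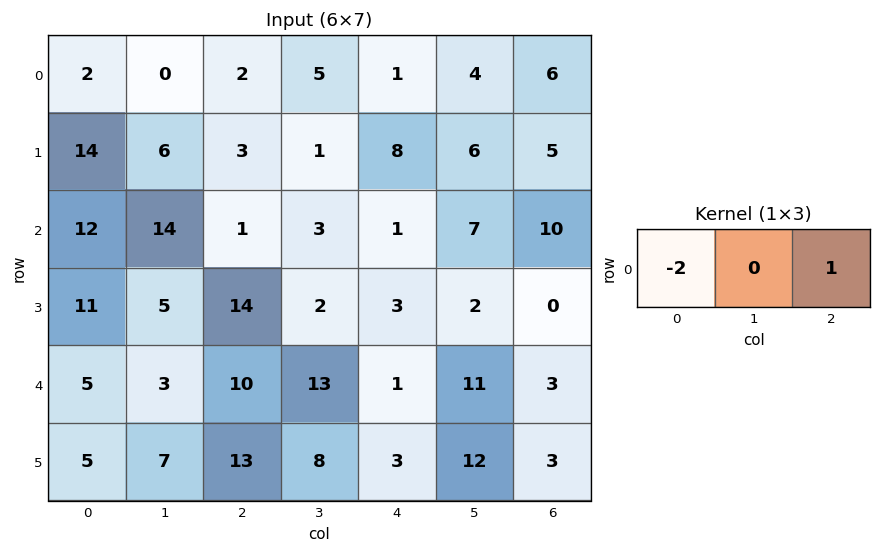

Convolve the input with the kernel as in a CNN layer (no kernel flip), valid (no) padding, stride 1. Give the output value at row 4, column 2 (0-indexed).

The receptive field on the input at this output position is [10 13 1]. Elementwise product with the kernel and sum: 10·-2 + 1·1.

-19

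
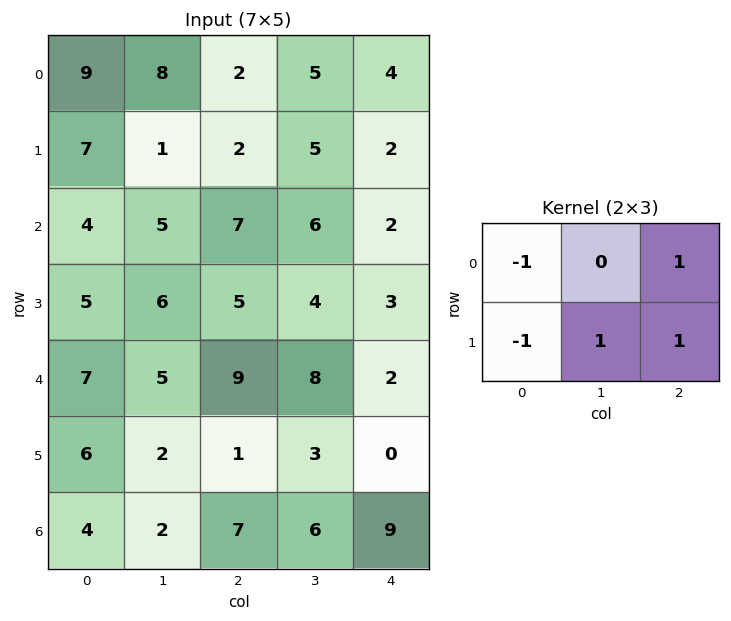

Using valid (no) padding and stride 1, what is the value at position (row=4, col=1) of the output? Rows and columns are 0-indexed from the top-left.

5

The receptive field on the input at this output position is [5 9 8 / 2 1 3]. Elementwise product with the kernel and sum: 5·-1 + 8·1 + 2·-1 + 1·1 + 3·1.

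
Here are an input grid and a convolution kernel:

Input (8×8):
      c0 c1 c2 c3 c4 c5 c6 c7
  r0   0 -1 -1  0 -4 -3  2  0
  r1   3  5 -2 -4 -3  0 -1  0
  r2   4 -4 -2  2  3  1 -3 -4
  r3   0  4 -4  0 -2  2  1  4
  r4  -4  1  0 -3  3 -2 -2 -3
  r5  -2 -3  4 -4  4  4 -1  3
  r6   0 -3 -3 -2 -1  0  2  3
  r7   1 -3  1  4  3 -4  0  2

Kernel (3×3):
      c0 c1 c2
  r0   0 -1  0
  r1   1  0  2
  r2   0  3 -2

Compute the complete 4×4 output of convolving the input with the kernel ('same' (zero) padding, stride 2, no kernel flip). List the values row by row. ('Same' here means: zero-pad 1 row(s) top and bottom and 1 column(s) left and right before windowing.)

Output[0,0]: The receptive field on the zero-padded input at this output position is [0 0 0 / 0 0 -1 / 0 3 5]. Elementwise product with the kernel and sum: 0·-1 + 0·1 + -1·2 + 3·3 + 5·-2.

-3 1 -15 -6
-19 -10 -3 -11
2 19 -1 -18
5 -16 11 3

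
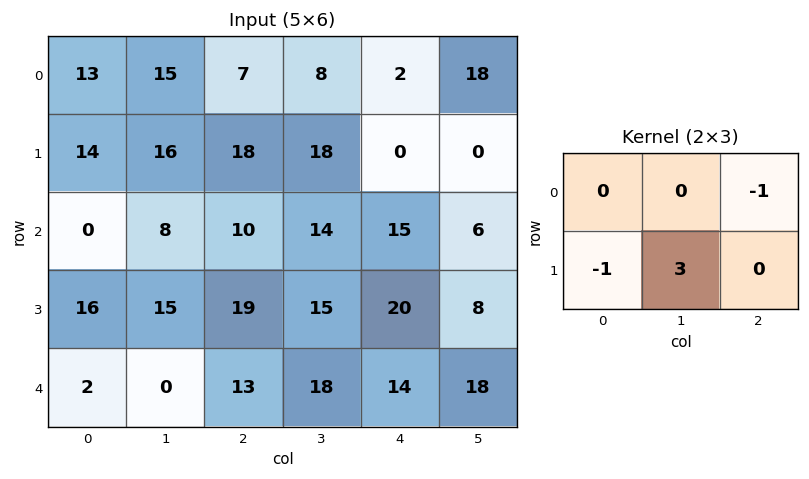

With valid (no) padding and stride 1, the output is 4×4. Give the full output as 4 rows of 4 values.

27 30 34 -36
6 4 32 31
19 28 11 39
-21 24 21 16

Output[0,0]: The receptive field on the input at this output position is [13 15 7 / 14 16 18]. Elementwise product with the kernel and sum: 7·-1 + 14·-1 + 16·3.
Output[0,1]: The receptive field on the input at this output position is [15 7 8 / 16 18 18]. Elementwise product with the kernel and sum: 8·-1 + 16·-1 + 18·3.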